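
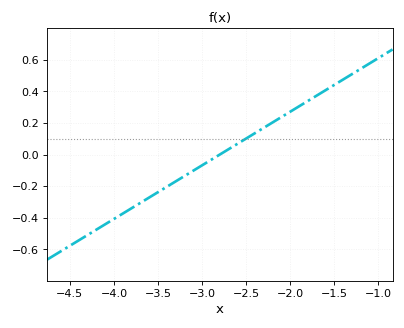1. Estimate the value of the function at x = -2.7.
0.04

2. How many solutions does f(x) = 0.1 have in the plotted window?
1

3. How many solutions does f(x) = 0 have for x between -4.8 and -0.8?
1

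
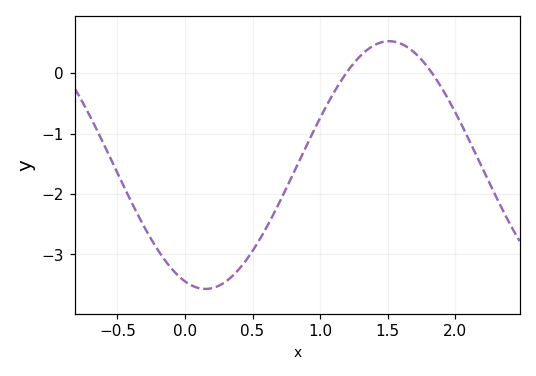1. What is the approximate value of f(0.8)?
-1.7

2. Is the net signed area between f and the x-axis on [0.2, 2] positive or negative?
negative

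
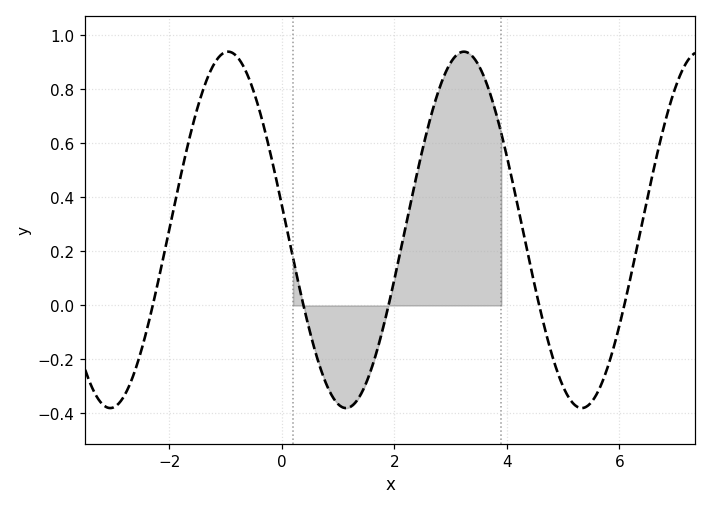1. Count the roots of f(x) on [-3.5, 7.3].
5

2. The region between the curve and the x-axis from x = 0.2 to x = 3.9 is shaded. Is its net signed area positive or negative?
positive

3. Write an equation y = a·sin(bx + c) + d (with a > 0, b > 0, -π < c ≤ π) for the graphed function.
y = 0.66sin(1.5x + 3) + 0.28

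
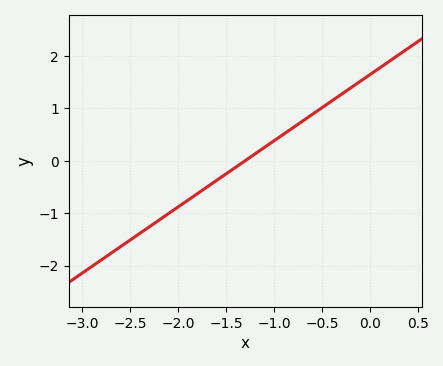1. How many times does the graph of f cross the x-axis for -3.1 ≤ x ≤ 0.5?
1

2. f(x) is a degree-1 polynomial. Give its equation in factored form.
y = 1.26(x + 1.3)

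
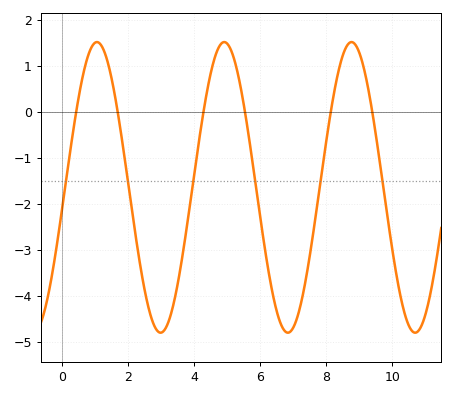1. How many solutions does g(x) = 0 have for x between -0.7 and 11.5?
6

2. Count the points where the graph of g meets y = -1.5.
6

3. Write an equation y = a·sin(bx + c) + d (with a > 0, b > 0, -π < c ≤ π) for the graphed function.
y = 3.16sin(1.63x - 0.142) - 1.64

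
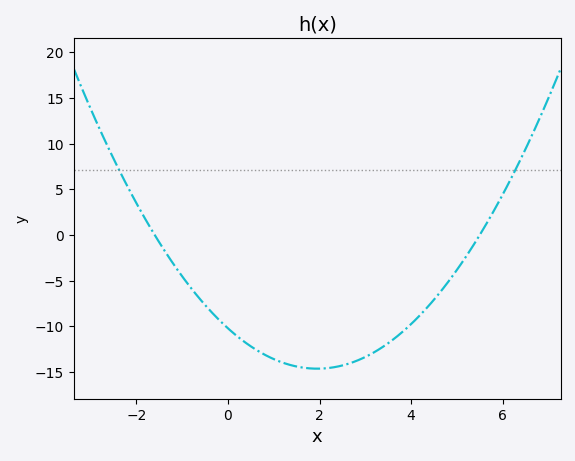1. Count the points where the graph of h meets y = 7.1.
2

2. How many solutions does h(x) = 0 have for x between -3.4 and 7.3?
2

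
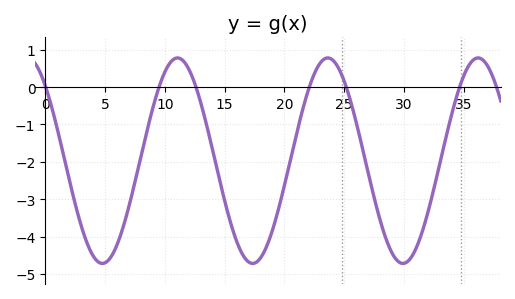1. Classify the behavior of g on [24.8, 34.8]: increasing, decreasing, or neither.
neither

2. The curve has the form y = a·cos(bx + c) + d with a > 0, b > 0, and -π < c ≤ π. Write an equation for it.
y = 2.75cos(0.5x + 0.75) - 1.97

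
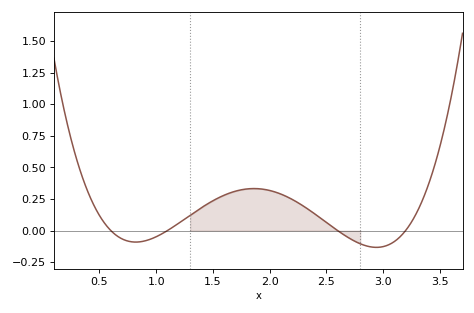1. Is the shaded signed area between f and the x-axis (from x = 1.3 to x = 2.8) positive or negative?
positive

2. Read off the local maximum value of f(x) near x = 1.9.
0.332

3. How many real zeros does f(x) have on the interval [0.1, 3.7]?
4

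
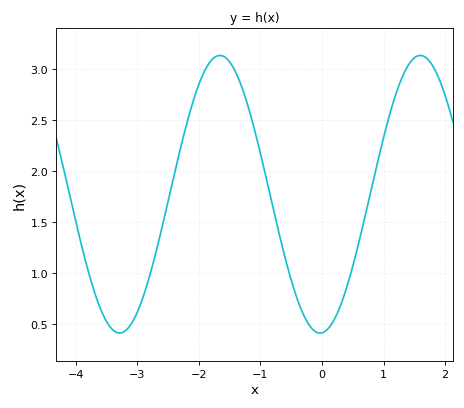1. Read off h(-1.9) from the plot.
2.98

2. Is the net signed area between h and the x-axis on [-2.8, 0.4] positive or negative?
positive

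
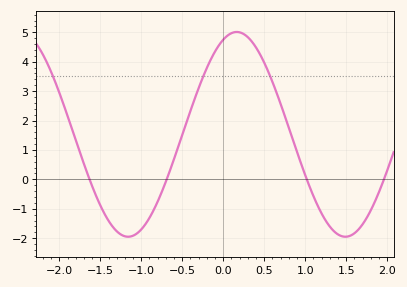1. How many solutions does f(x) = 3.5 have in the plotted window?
3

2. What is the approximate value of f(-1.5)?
-0.884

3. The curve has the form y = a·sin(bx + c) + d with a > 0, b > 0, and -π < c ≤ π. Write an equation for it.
y = 3.48sin(2.37x + 1.18) + 1.53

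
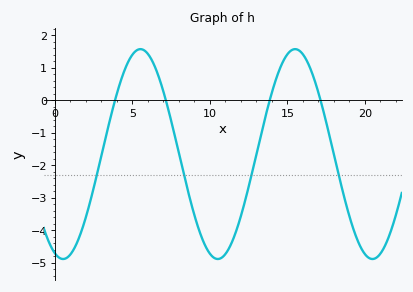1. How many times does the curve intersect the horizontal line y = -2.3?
4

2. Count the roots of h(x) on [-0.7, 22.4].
4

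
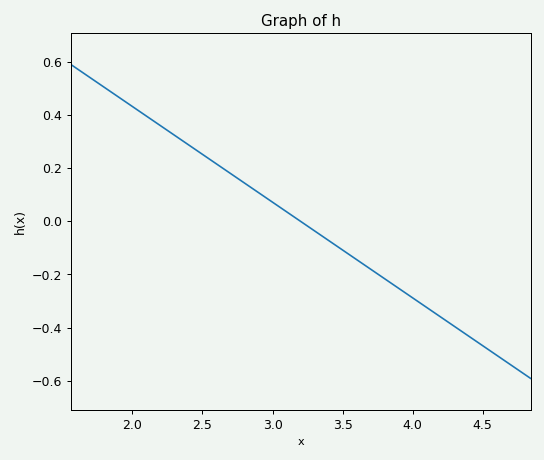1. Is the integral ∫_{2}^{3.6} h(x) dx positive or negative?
positive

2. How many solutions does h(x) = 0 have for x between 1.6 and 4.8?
1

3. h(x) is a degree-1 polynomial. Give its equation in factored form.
y = -0.36(x - 3.2)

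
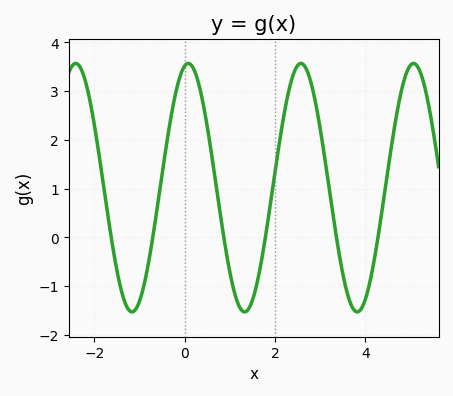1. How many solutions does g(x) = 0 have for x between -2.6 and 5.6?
6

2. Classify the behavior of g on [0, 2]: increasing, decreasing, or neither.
neither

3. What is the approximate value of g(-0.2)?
2.97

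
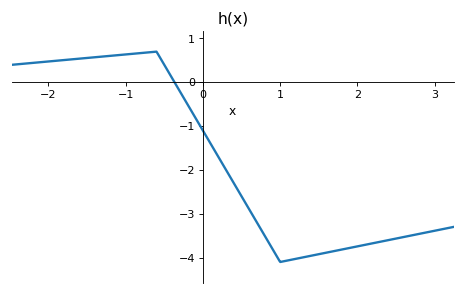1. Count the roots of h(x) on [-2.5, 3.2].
1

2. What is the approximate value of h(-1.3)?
0.6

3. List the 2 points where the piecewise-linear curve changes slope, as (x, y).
(-0.6, 0.7); (1, -4.1)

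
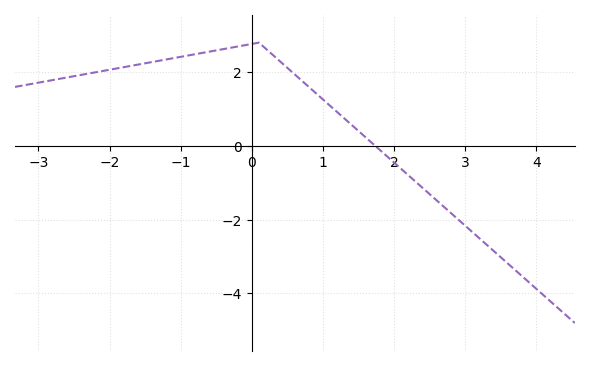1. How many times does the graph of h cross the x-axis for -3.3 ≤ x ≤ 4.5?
1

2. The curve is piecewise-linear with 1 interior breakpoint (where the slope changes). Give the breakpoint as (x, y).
(0.1, 2.8)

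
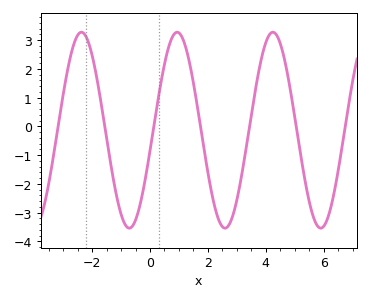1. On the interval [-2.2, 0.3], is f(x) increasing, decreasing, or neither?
neither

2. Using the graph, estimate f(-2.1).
2.84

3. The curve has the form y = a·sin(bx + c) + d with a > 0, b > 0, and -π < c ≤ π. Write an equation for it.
y = 3.41sin(1.9x - 0.212) - 0.13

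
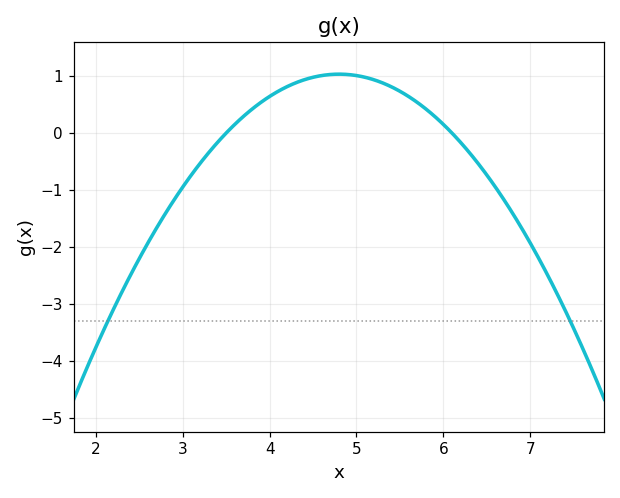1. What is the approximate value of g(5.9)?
0.3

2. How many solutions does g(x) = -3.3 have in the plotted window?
2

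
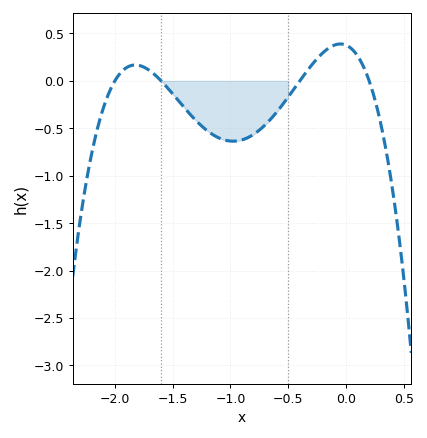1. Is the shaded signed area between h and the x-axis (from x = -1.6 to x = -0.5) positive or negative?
negative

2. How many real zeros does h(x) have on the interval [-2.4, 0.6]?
4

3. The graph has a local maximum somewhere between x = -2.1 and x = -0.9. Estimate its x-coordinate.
-1.82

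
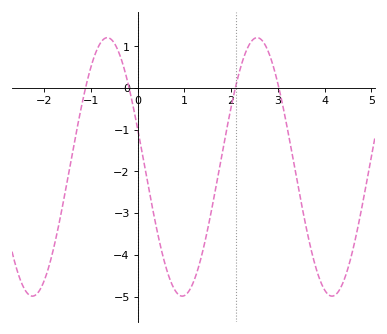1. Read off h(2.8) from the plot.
0.9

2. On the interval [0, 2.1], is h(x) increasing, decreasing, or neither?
neither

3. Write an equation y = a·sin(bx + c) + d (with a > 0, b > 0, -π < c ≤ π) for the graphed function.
y = 3.1sin(2x + 2.8) - 1.89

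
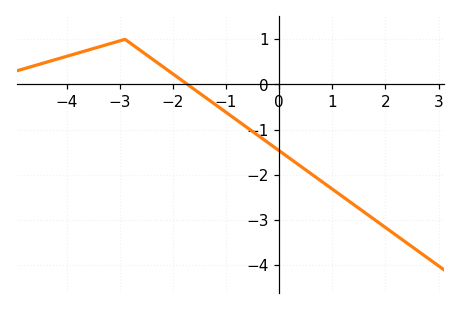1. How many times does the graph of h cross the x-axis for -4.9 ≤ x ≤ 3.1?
1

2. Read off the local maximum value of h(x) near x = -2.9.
0.999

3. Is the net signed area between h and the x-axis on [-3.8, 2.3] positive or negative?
negative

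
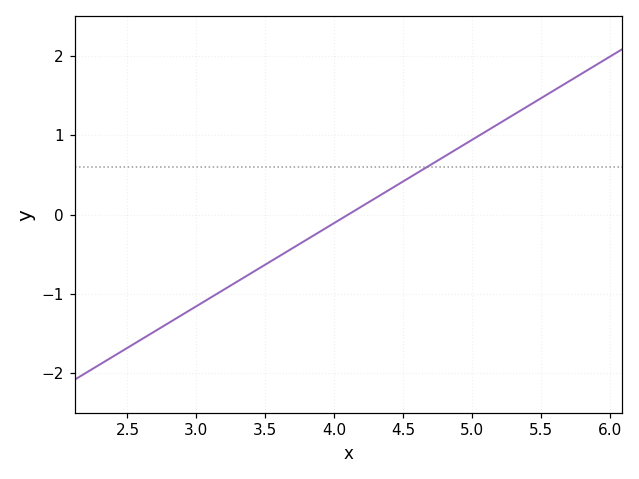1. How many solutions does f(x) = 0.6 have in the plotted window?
1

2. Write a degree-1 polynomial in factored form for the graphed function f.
y = 1.05(x - 4.1)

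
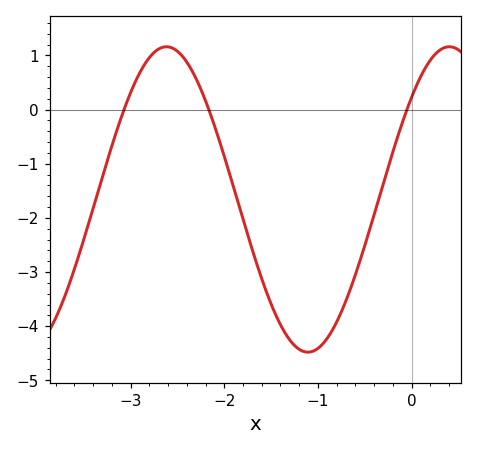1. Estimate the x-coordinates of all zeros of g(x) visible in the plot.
-3.1, -2.2, 0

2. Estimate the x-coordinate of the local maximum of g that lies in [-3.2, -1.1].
-2.6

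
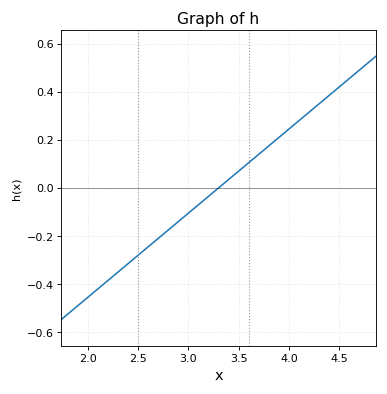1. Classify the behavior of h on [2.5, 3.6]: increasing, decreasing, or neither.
increasing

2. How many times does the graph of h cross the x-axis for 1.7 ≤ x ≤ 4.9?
1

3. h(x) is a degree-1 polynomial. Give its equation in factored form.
y = 0.35(x - 3.3)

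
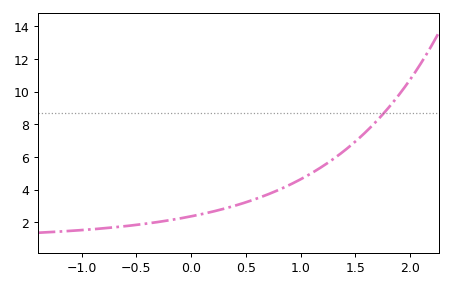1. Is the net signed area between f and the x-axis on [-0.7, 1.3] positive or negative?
positive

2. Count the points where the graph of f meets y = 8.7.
1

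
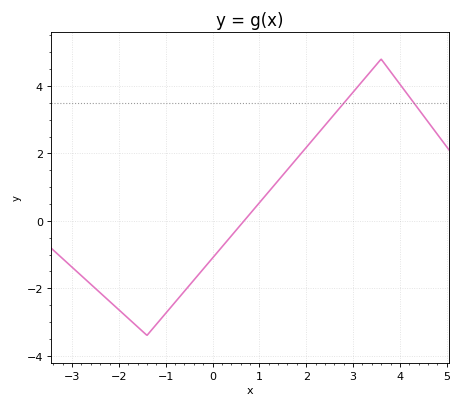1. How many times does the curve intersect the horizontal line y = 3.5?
2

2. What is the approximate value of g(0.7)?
0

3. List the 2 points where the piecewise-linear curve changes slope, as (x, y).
(-1.4, -3.4); (3.6, 4.8)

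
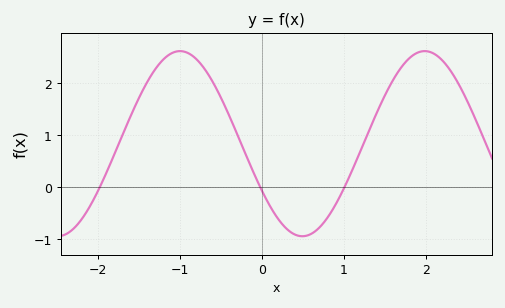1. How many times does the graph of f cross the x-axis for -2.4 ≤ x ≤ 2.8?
3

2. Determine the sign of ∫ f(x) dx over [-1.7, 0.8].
positive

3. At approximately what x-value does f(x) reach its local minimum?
0.5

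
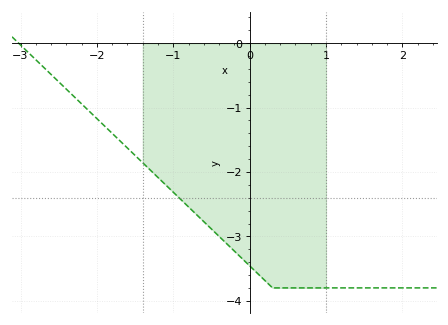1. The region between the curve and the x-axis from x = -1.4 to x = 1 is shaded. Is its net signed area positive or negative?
negative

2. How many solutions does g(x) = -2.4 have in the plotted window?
1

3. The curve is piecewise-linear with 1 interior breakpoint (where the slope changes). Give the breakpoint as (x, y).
(0.3, -3.8)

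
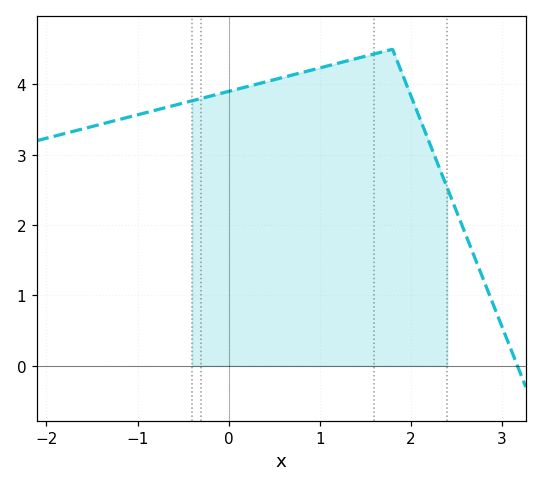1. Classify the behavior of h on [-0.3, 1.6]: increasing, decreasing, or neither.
increasing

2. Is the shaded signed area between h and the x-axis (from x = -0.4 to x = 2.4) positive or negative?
positive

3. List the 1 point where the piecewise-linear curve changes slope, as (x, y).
(1.8, 4.5)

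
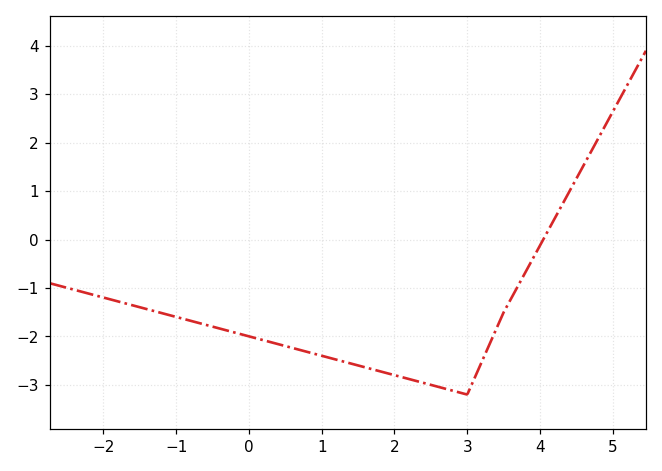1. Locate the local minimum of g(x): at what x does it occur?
3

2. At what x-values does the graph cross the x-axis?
4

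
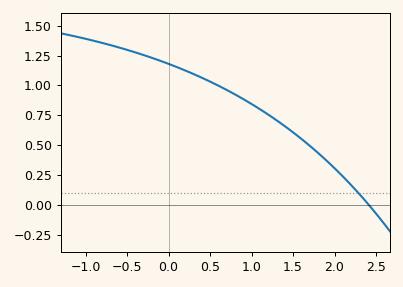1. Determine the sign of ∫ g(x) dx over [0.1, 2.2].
positive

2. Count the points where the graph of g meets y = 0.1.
1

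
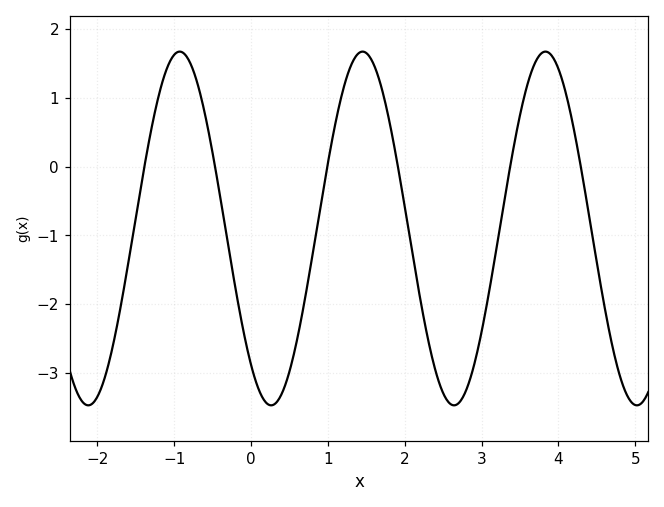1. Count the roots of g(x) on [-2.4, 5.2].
6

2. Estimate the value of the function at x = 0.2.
-3.44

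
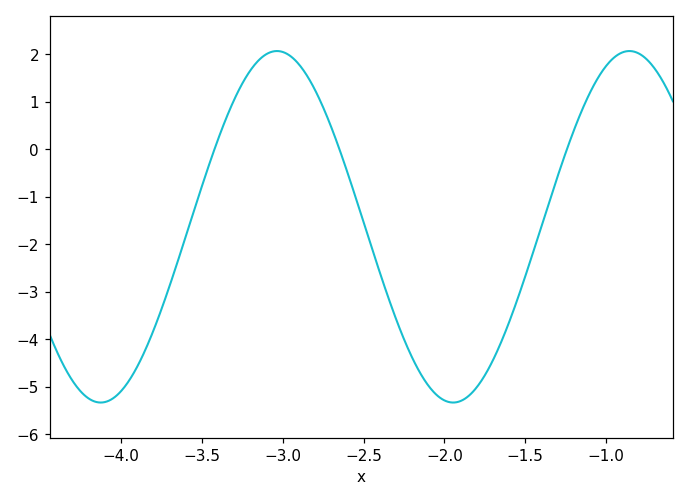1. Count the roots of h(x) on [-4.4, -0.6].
3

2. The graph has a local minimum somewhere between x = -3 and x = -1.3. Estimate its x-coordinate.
-1.95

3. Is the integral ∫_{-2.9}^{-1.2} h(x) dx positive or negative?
negative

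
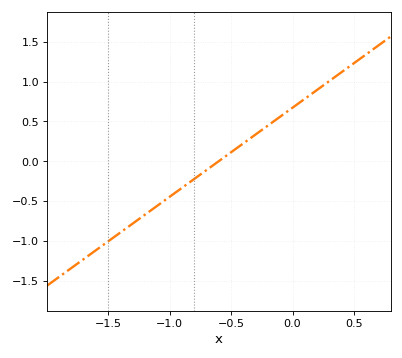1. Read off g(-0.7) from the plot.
-0.1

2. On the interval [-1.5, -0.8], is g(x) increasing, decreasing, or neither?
increasing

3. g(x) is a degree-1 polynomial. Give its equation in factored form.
y = 1.12(x + 0.6)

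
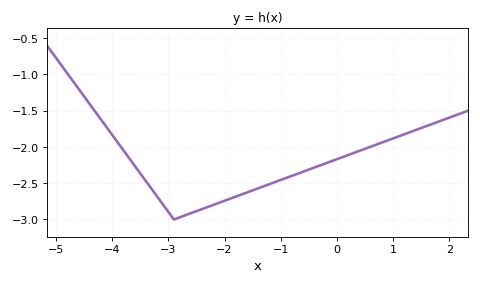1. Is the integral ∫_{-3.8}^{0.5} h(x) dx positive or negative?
negative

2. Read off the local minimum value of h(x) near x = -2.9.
-3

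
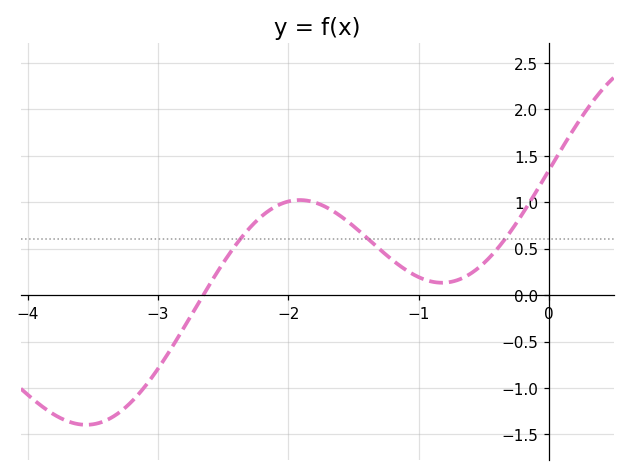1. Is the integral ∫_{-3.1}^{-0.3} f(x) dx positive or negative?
positive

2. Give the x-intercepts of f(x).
-2.65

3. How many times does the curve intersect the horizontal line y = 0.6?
3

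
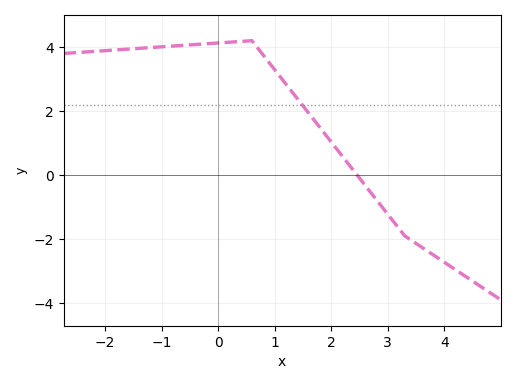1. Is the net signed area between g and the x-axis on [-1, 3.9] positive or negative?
positive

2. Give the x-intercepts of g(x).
2.4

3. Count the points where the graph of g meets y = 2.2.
1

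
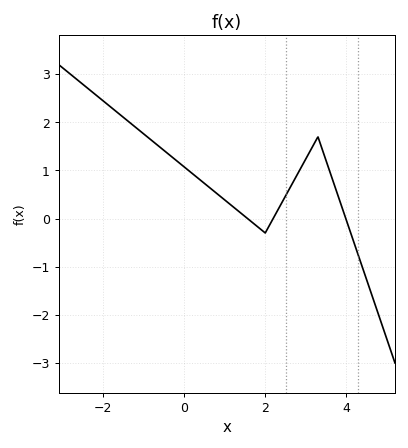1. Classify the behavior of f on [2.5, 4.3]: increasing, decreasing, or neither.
neither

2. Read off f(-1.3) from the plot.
1.97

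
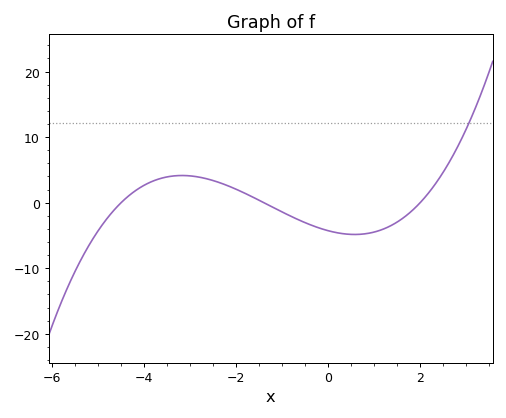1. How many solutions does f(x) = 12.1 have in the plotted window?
1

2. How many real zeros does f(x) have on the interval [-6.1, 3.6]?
3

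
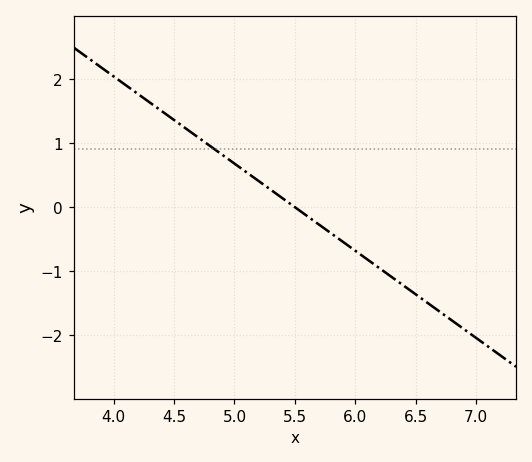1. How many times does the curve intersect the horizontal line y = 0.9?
1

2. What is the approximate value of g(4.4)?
1.5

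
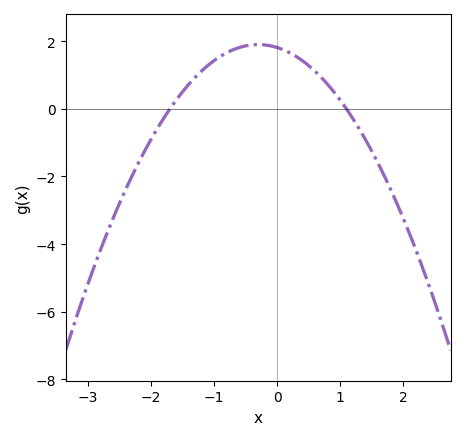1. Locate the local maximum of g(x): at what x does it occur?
-0.3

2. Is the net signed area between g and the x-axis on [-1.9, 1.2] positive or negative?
positive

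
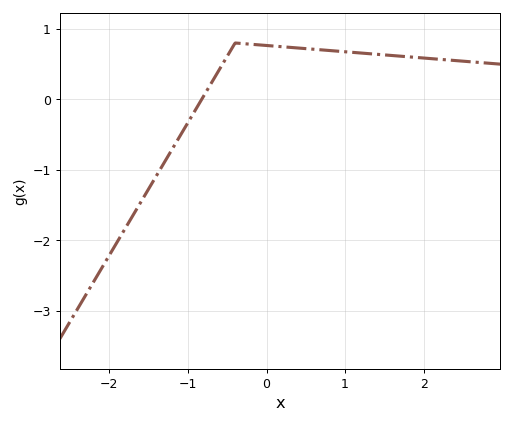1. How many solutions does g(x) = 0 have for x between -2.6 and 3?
1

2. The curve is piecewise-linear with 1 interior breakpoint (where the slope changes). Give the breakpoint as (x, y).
(-0.4, 0.8)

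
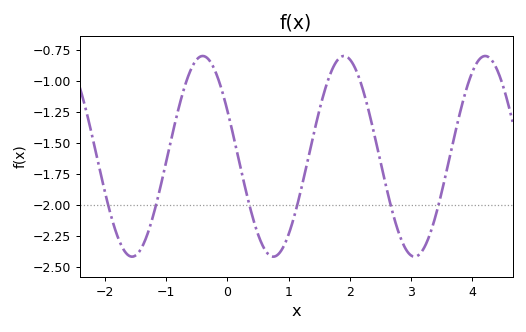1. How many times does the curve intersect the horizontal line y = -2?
6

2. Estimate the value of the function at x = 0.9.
-2.35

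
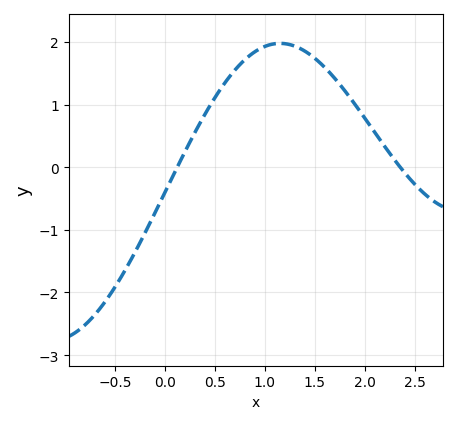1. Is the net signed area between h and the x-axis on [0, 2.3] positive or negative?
positive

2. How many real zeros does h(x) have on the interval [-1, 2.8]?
2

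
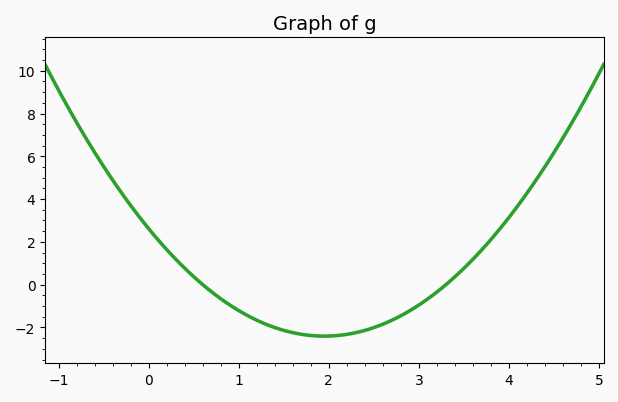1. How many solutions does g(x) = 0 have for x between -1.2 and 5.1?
2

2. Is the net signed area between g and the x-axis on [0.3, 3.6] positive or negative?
negative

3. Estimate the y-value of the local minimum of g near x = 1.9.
-2.4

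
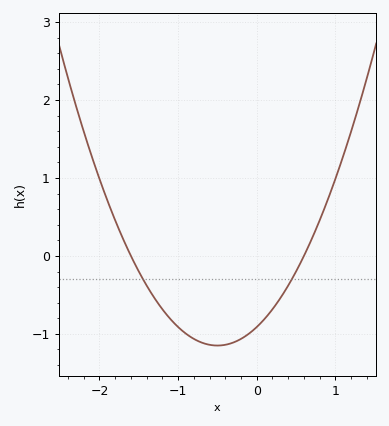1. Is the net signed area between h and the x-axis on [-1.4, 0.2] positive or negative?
negative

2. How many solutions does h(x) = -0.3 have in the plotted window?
2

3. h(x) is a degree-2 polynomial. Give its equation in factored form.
y = 0.95(x + 1.6)(x - 0.6)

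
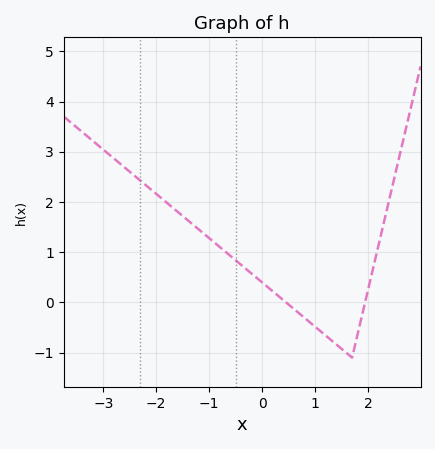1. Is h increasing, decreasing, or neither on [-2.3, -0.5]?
decreasing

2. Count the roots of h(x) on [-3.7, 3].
2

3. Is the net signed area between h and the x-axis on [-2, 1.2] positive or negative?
positive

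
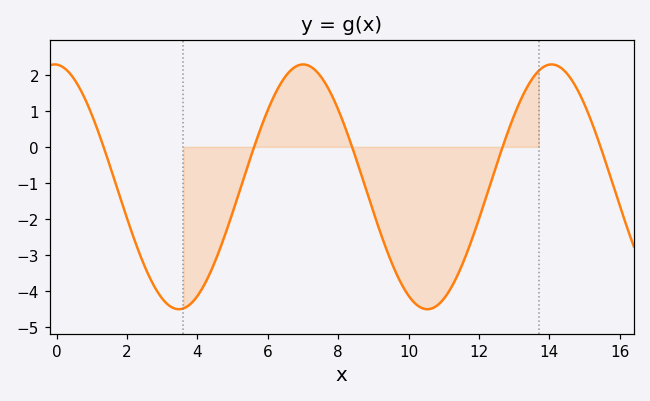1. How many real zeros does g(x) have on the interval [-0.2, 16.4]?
5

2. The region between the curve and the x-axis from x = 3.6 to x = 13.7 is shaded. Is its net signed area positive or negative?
negative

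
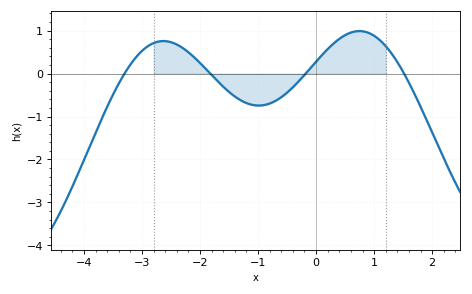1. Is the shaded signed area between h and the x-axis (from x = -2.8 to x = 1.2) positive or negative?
positive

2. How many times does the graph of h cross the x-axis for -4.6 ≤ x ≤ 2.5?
4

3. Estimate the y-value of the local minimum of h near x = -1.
-0.7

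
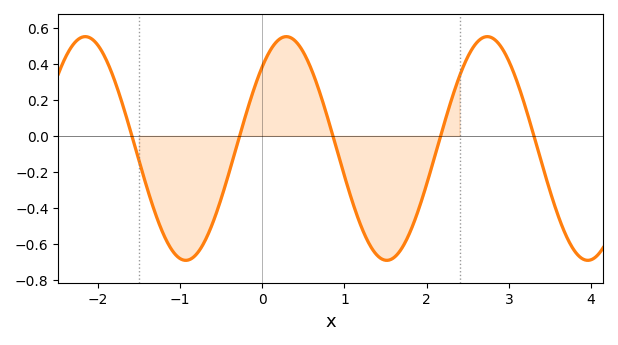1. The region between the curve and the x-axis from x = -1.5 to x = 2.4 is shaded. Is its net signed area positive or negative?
negative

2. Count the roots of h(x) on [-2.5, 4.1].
5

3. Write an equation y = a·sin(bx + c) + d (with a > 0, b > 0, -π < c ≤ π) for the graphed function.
y = 0.62sin(2.57x + 0.82) - 0.07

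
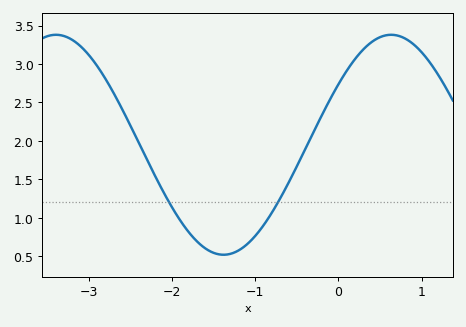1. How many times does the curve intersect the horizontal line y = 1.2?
2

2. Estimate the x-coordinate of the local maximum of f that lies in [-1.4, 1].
0.6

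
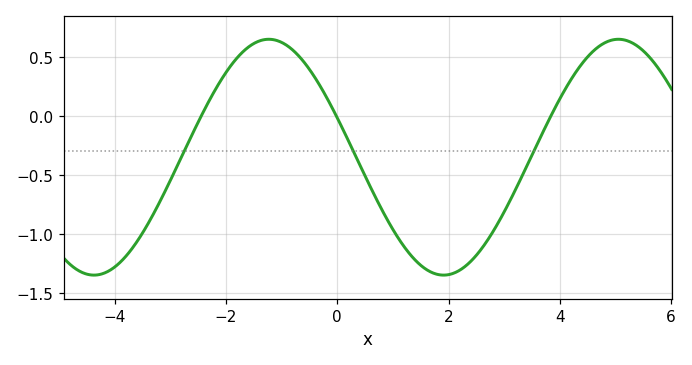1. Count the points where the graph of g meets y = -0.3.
3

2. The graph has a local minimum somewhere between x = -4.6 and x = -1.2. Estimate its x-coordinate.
-4.37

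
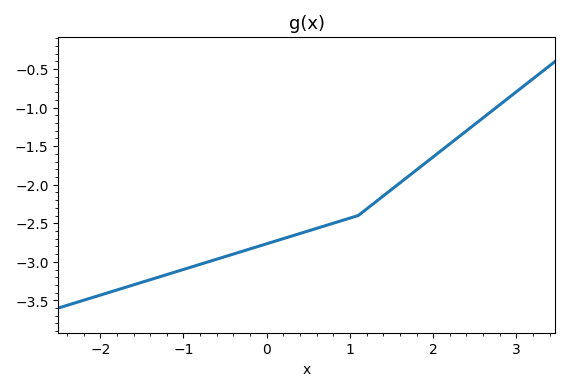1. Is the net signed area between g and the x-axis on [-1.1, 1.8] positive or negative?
negative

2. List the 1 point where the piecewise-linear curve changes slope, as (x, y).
(1.1, -2.4)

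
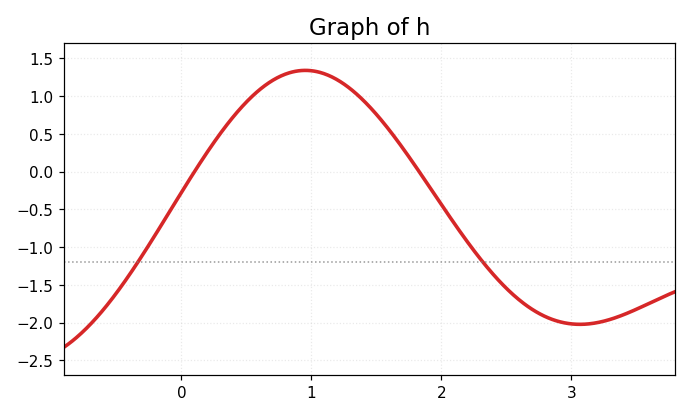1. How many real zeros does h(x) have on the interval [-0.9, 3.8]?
2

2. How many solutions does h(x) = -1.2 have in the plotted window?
2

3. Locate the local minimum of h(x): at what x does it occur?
3.1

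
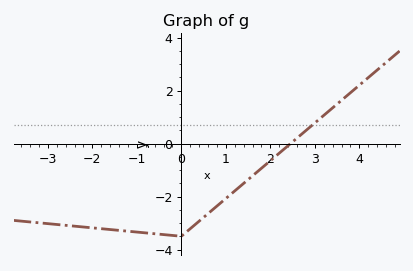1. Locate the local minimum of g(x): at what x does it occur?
-0.002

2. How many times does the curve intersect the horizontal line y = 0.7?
1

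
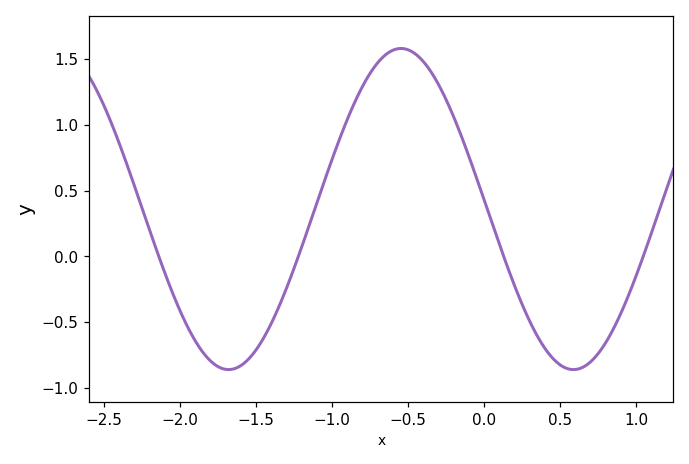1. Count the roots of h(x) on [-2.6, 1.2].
4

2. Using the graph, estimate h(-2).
-0.4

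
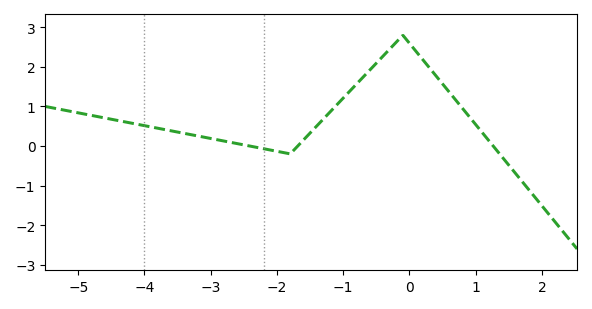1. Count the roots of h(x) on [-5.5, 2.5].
3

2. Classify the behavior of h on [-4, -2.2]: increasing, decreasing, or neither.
decreasing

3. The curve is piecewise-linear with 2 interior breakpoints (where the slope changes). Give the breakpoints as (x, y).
(-1.8, -0.2); (-0.1, 2.8)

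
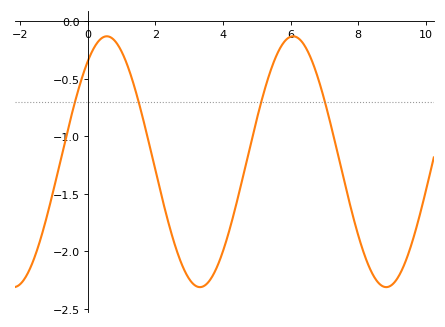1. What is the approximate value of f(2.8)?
-2.13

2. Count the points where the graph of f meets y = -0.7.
4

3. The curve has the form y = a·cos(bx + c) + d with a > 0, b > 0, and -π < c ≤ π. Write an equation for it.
y = 1.09cos(1.14x - 0.64) - 1.22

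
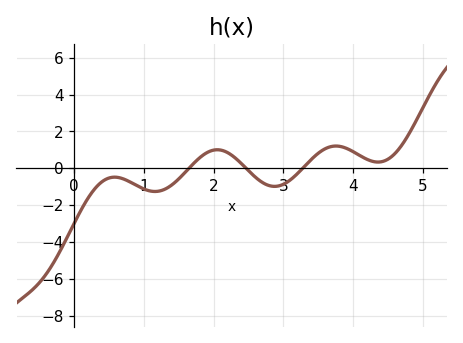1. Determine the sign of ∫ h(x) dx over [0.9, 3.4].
negative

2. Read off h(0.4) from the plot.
-0.722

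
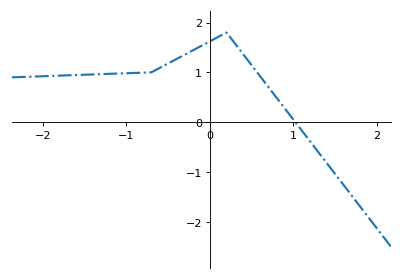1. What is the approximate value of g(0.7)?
0.708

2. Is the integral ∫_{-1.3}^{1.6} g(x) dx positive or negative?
positive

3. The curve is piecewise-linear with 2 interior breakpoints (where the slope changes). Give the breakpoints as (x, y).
(-0.7, 1); (0.2, 1.8)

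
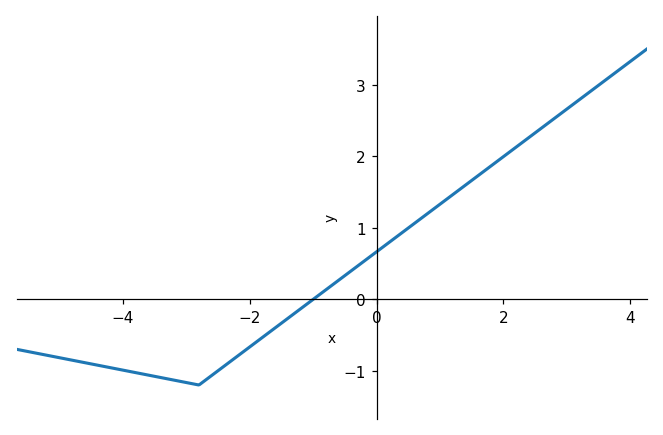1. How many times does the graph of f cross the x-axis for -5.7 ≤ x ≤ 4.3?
1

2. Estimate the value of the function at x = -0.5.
0.332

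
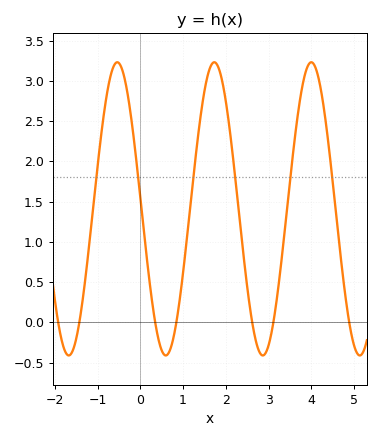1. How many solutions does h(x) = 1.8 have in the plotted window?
6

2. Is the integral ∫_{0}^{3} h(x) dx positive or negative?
positive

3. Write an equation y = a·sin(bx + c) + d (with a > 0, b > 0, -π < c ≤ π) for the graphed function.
y = 1.82sin(2.77x + 3.06) + 1.41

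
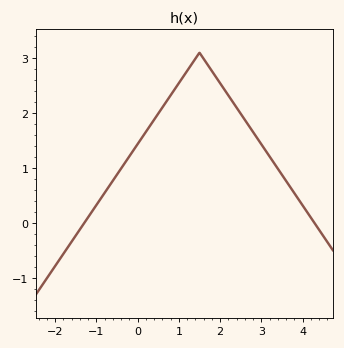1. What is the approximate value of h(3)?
1.4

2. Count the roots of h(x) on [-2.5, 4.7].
2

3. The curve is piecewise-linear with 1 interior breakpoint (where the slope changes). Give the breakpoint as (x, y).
(1.5, 3.1)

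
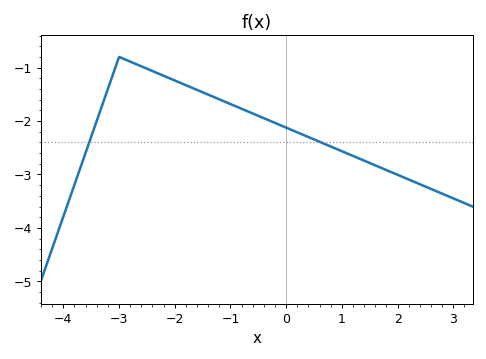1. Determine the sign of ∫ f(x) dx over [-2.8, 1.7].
negative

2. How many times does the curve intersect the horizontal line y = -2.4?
2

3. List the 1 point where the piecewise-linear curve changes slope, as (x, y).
(-3, -0.8)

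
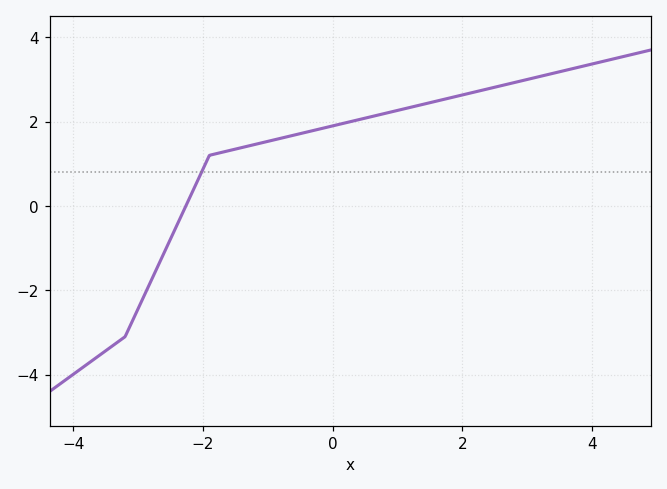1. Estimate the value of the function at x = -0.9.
1.6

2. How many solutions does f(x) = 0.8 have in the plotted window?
1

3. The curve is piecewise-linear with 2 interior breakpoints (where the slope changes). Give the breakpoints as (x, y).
(-3.2, -3.1); (-1.9, 1.2)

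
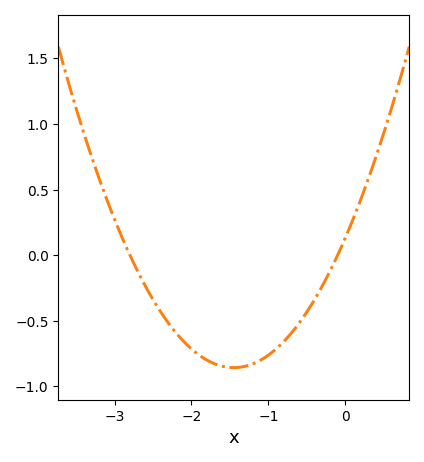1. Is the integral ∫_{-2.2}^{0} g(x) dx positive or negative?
negative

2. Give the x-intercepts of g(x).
-2.8, -0.1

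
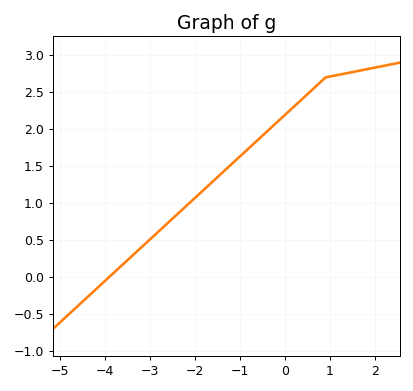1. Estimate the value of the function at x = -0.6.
1.85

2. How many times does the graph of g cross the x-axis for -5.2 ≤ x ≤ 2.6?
1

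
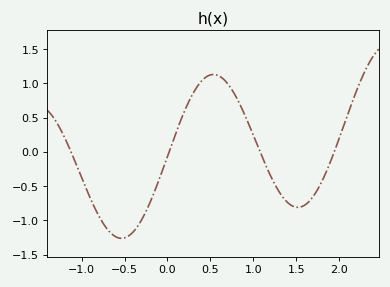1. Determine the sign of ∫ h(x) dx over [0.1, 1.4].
positive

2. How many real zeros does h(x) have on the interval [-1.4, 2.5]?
4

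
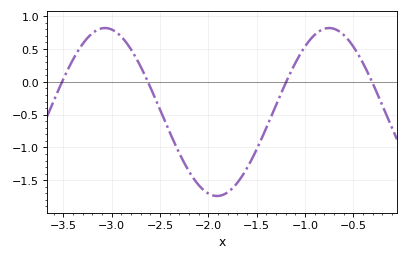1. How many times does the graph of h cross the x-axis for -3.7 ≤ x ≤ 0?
4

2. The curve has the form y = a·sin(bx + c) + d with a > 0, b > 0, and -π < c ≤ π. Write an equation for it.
y = 1.28sin(2.71x - 2.68) - 0.46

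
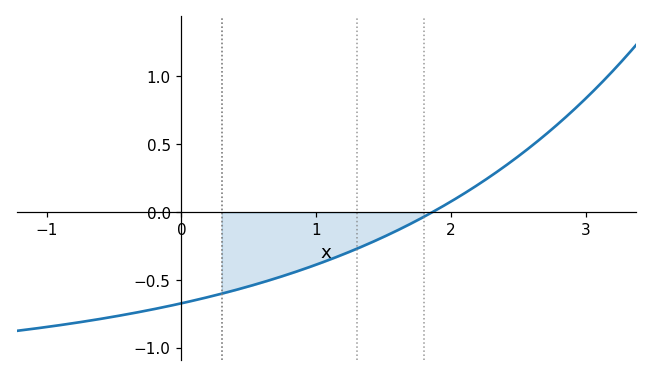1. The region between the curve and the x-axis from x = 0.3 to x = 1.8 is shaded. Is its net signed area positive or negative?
negative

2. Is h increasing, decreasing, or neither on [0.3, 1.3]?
increasing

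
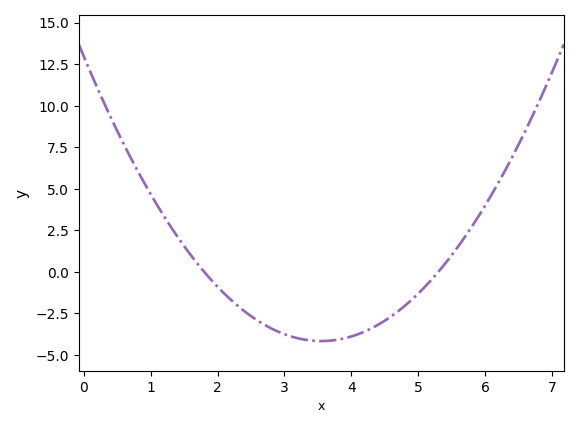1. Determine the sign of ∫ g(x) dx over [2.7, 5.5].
negative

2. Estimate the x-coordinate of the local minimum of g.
3.55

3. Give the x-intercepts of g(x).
1.8, 5.3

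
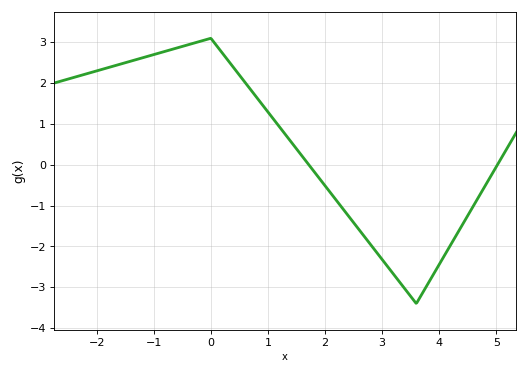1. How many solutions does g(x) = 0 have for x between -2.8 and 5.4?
2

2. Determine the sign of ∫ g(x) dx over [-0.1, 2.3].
positive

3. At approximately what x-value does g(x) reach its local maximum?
0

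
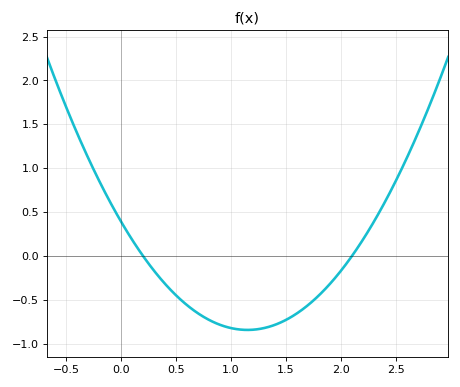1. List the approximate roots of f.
0.2, 2.1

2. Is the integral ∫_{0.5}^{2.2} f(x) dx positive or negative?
negative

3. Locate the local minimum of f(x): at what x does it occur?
1.15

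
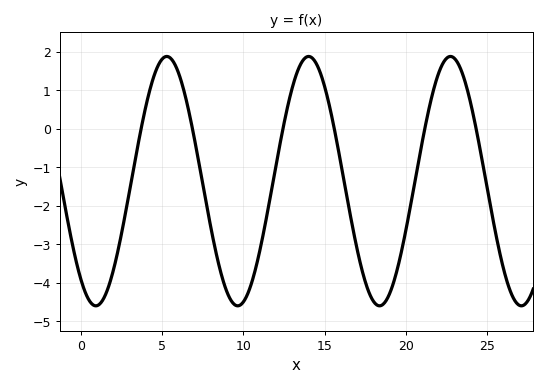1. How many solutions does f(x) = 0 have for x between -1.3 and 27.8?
6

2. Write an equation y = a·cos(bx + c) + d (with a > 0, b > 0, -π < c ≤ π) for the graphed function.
y = 3.24cos(0.72x + 2.48) - 1.36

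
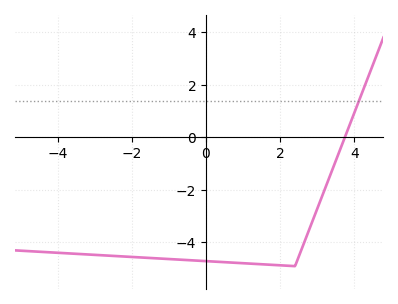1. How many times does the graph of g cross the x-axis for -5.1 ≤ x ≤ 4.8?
1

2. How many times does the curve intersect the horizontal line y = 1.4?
1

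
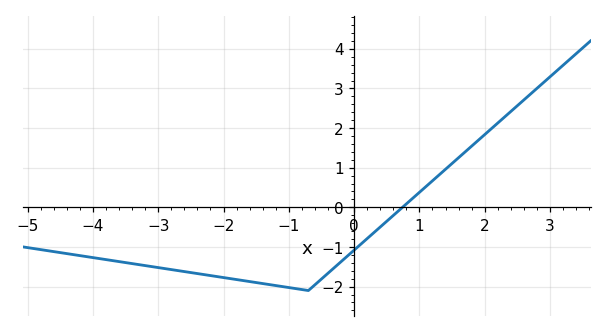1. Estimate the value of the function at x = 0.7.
-0.059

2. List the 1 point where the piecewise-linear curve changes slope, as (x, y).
(-0.7, -2.1)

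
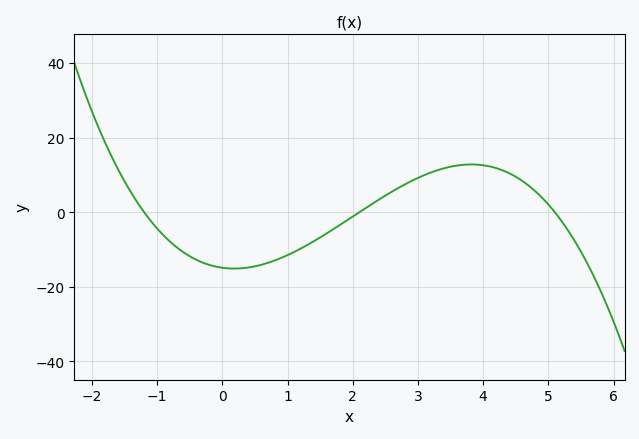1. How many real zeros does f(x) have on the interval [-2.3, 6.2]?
3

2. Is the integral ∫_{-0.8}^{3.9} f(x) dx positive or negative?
negative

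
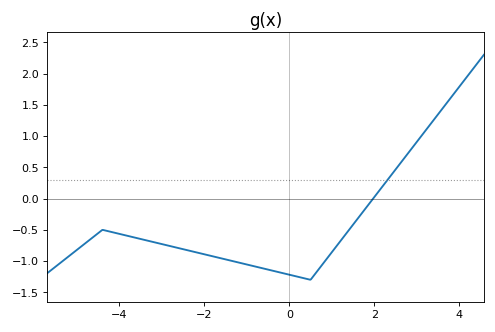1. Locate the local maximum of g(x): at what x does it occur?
-4.4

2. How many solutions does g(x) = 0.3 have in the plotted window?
1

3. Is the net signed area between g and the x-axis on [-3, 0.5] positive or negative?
negative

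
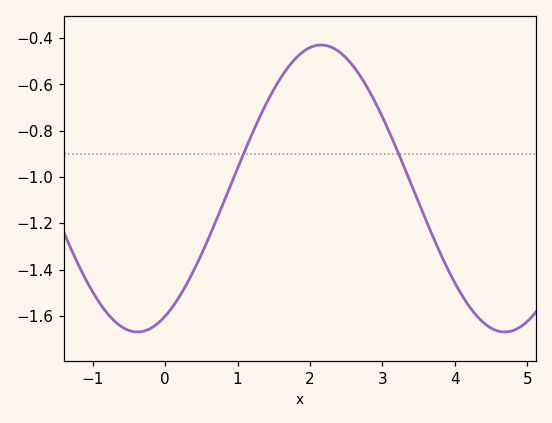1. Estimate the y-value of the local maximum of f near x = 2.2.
-0.44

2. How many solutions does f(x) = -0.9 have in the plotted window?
2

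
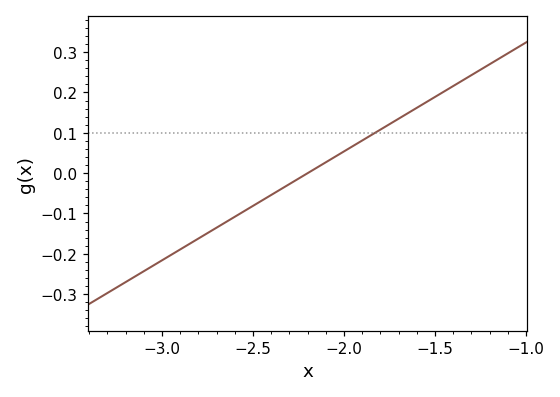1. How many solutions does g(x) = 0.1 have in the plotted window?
1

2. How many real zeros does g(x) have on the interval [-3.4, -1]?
1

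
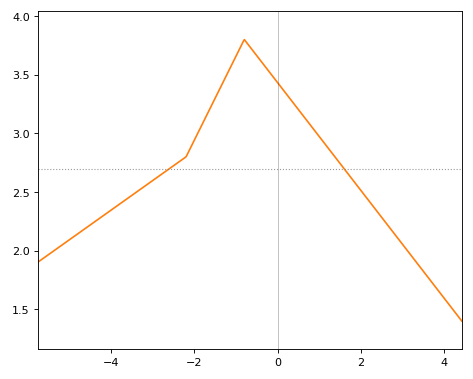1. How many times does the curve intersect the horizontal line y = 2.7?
2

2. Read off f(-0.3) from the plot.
3.55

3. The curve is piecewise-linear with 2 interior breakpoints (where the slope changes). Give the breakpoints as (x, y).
(-2.2, 2.8); (-0.8, 3.8)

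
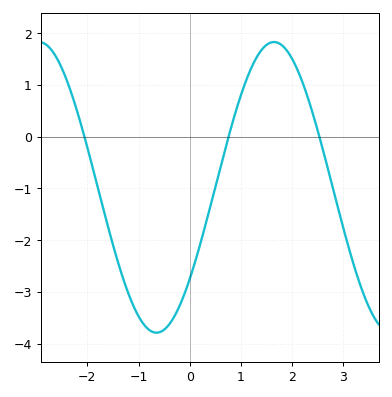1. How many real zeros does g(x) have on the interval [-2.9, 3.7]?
3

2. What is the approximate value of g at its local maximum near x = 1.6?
1.8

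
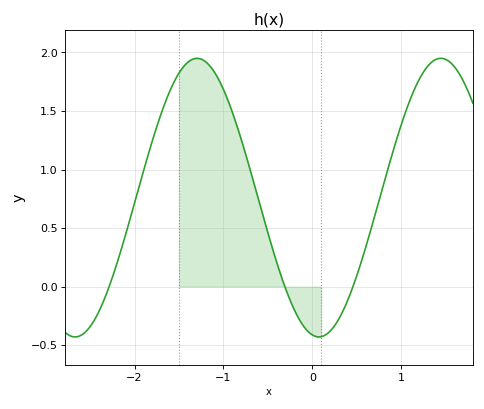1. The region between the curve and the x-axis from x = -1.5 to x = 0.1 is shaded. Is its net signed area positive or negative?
positive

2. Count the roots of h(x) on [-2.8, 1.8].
3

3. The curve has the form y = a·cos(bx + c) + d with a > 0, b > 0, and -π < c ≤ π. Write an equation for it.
y = 1.19cos(2.29x + 2.97) + 0.76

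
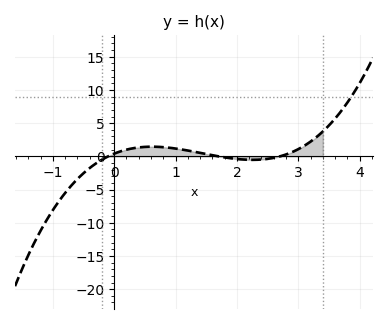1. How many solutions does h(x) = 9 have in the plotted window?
1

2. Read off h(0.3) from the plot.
1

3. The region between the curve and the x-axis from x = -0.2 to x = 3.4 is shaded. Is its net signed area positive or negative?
positive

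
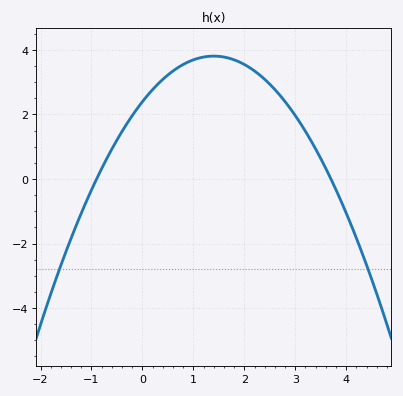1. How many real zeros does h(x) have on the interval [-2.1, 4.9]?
2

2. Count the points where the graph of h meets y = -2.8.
2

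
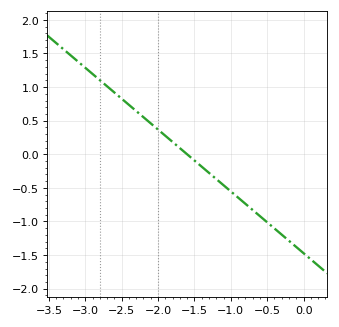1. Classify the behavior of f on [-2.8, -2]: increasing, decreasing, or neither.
decreasing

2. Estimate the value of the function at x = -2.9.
1.2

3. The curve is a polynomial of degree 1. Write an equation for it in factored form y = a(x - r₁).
y = -0.92(x + 1.6)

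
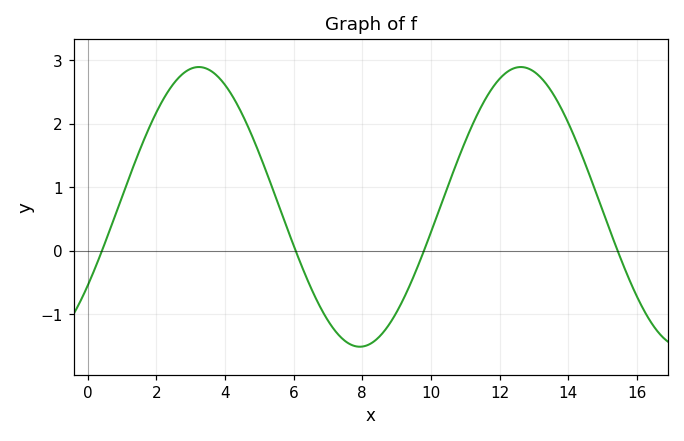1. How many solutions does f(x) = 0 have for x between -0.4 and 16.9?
4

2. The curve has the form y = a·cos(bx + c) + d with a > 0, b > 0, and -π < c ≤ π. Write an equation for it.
y = 2.2cos(0.67x - 2.17) + 0.69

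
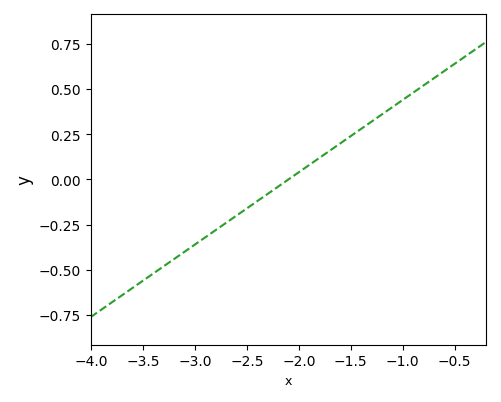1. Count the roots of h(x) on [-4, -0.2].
1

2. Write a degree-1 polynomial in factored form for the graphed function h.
y = 0.4(x + 2.1)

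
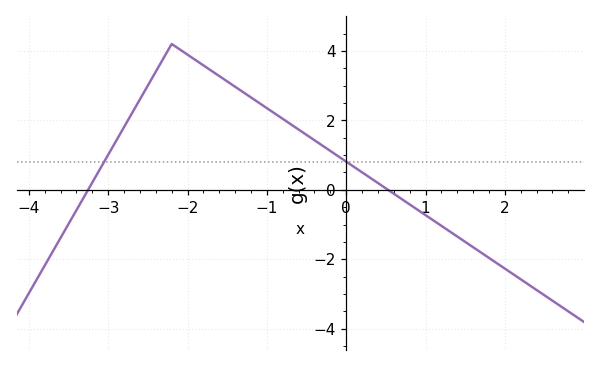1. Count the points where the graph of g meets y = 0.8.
2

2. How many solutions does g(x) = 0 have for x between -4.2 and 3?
2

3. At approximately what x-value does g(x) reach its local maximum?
-2.2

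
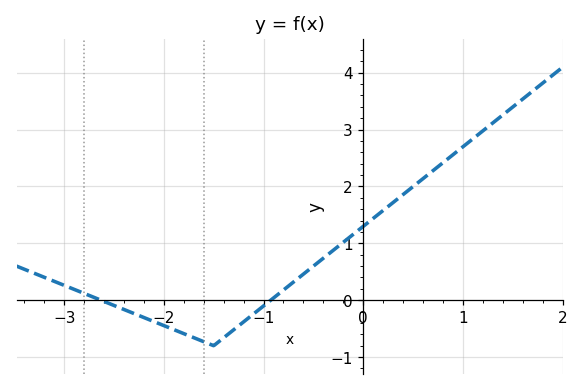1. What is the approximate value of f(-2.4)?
-0.163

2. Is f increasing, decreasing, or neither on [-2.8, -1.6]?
decreasing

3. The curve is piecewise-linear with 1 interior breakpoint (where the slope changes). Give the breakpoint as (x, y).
(-1.5, -0.8)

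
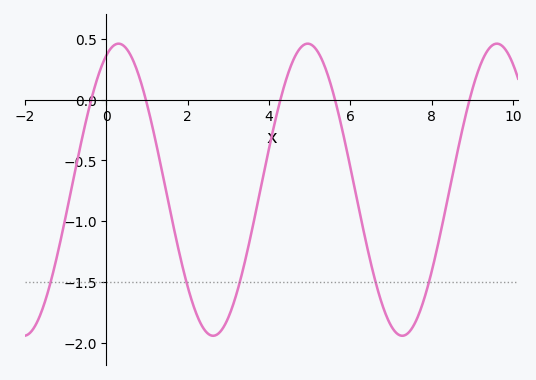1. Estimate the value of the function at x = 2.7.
-1.95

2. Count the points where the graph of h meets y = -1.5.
5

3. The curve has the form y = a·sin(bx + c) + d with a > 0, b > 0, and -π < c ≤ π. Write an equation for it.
y = 1.2sin(1.4x + 1.2) - 0.74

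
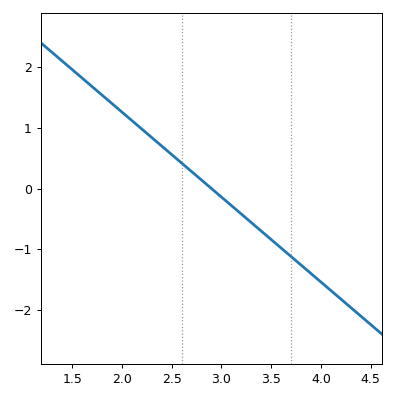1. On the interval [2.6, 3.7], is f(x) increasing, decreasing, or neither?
decreasing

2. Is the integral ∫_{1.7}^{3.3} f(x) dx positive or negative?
positive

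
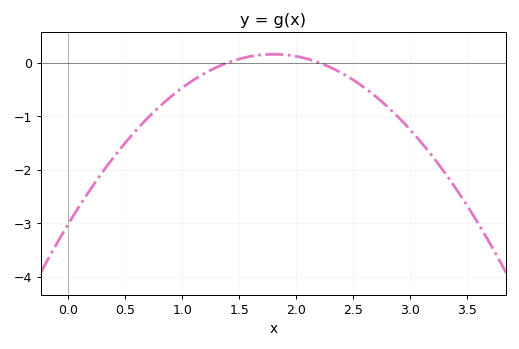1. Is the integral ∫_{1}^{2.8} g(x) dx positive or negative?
negative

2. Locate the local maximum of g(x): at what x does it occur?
1.8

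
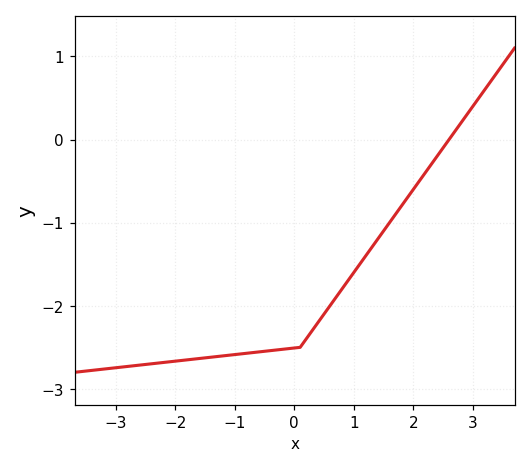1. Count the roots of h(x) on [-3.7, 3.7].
1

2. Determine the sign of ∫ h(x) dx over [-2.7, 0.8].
negative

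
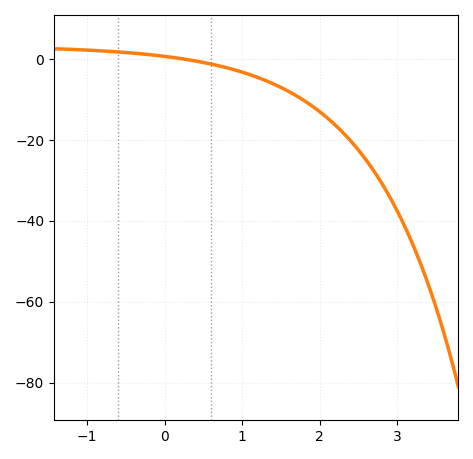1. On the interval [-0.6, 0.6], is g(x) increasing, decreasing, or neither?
decreasing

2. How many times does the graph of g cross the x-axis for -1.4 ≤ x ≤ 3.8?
1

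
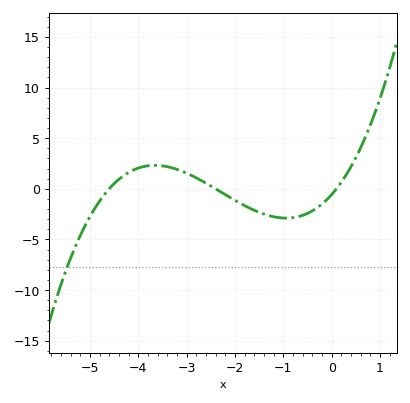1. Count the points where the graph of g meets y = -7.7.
1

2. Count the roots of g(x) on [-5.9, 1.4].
3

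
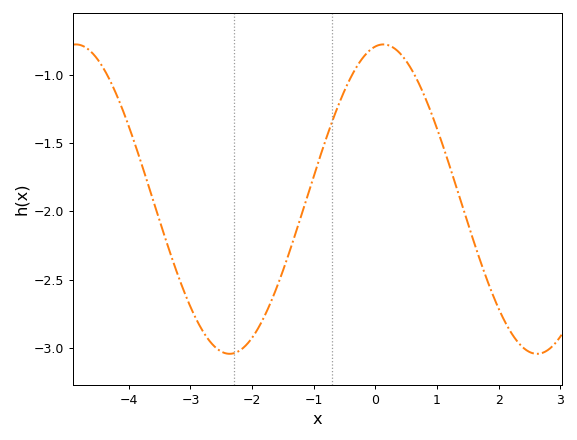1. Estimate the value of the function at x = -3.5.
-2.05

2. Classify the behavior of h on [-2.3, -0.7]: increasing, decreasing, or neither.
increasing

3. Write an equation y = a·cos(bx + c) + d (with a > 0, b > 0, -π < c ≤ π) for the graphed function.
y = 1.13cos(1.3x - 0.16) - 1.91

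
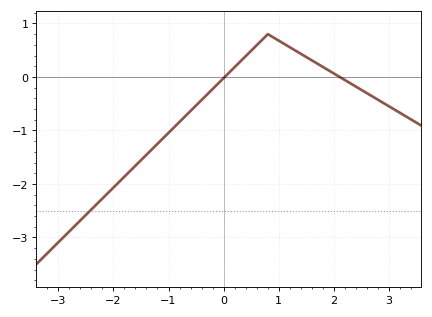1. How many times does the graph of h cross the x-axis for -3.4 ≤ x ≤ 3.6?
2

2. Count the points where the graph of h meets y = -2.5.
1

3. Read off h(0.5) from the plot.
0.493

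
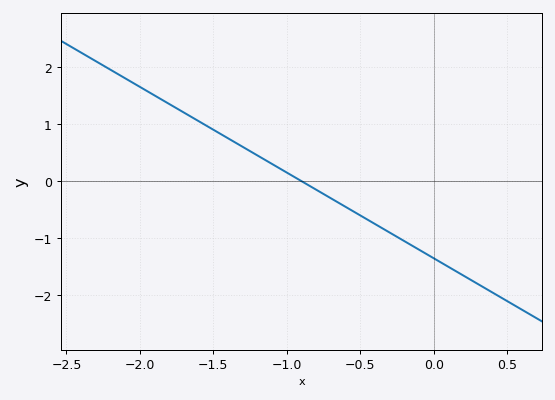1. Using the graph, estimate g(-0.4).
-0.8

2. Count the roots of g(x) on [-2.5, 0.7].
1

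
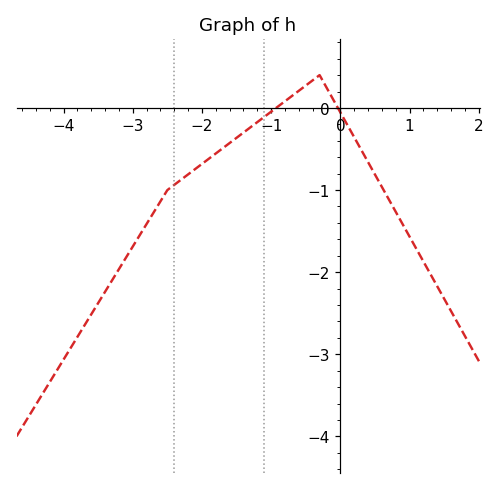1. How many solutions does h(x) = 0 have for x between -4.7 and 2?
2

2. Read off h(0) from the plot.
-0.054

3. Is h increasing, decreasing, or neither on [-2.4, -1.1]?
increasing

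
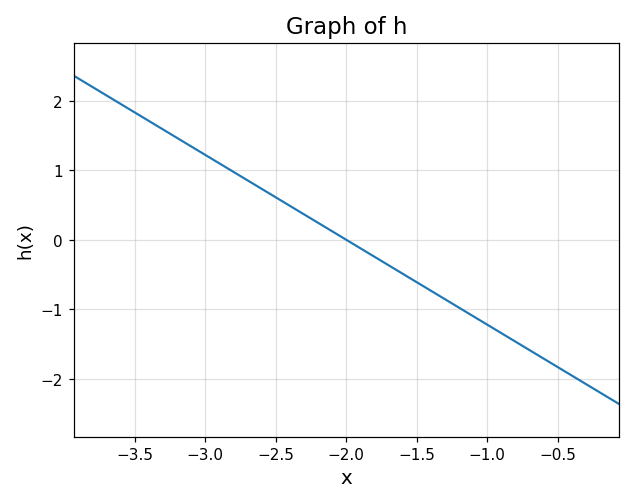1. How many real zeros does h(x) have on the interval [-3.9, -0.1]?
1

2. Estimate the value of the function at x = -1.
-1.2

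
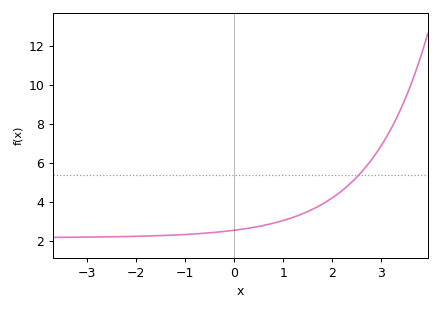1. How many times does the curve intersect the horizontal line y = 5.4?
1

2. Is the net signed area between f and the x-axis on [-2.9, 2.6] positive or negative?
positive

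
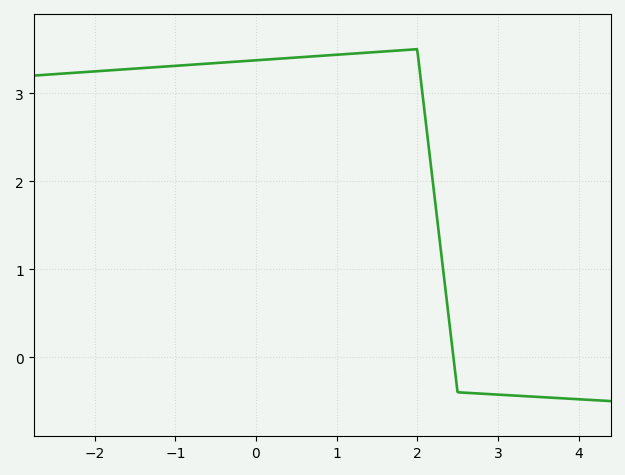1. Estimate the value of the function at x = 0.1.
3.4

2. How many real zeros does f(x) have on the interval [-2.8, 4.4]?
1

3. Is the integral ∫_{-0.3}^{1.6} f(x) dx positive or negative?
positive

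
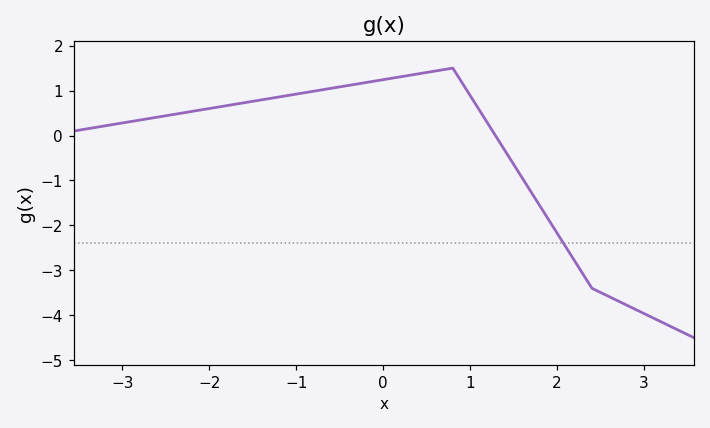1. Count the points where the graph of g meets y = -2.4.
1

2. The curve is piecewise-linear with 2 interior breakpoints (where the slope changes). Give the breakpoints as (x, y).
(0.8, 1.5); (2.4, -3.4)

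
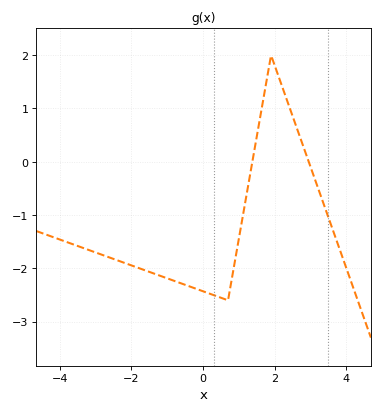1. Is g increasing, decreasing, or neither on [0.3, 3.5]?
neither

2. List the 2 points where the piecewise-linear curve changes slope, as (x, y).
(0.7, -2.6); (1.9, 2)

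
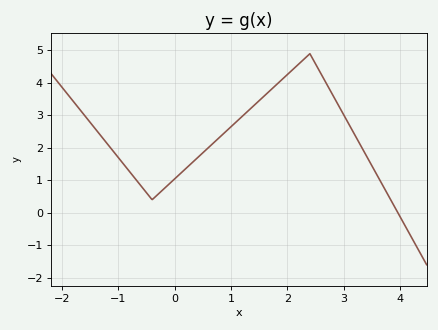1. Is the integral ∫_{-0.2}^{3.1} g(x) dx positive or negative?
positive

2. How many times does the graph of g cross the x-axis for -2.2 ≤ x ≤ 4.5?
1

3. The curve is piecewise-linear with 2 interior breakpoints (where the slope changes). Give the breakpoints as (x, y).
(-0.4, 0.4); (2.4, 4.9)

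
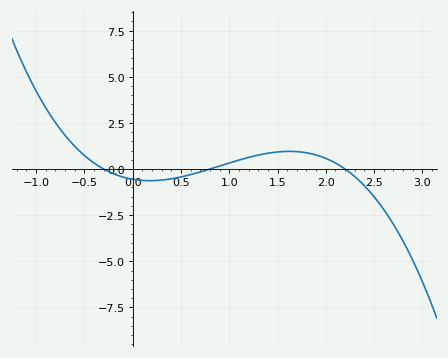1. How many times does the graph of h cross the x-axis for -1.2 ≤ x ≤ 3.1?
3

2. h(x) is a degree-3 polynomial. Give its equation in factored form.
y = -1.05(x + 0.3)(x - 0.8)(x - 2.2)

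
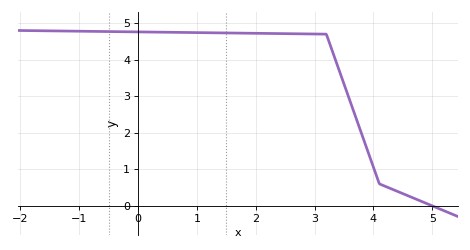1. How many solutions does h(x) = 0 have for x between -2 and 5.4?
1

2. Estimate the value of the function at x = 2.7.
4.71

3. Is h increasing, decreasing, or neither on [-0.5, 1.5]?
decreasing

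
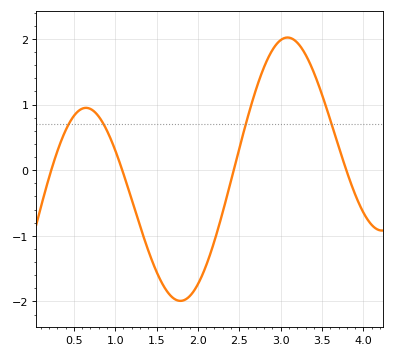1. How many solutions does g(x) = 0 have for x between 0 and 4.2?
4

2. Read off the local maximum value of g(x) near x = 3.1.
2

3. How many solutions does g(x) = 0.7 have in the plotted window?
4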